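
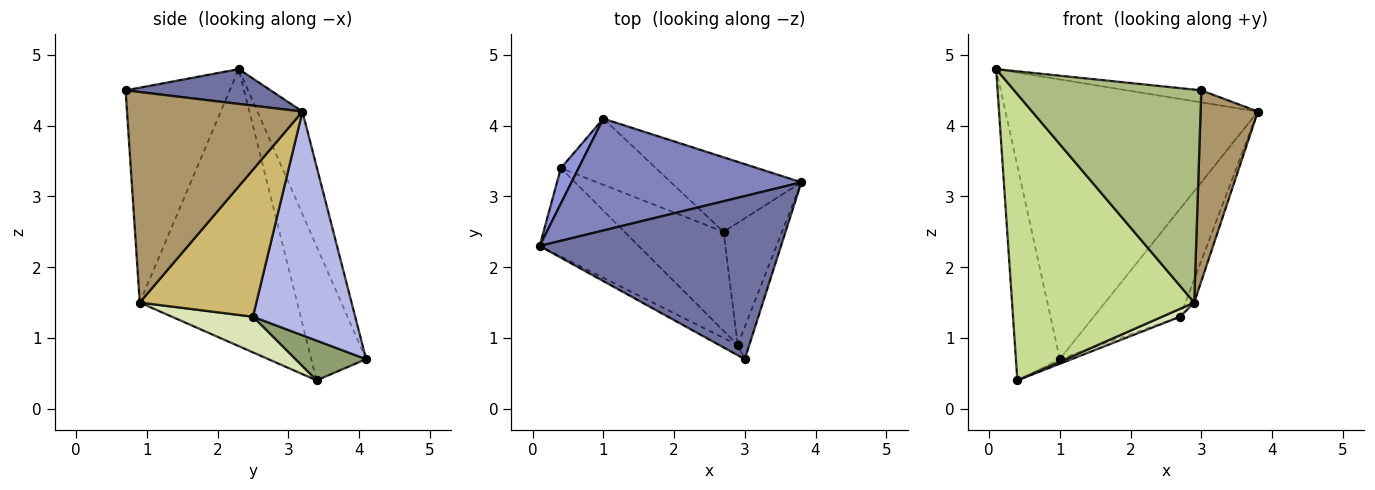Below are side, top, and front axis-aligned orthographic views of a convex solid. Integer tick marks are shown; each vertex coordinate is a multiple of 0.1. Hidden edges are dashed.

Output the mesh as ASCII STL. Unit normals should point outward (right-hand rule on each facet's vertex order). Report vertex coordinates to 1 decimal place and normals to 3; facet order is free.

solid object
 facet normal 0.142 0.073 0.987
  outer loop
   vertex 3.0 0.7 4.5
   vertex 3.8 3.2 4.2
   vertex 0.1 2.3 4.8
  endloop
 endfacet
 facet normal -0.163 0.916 0.366
  outer loop
   vertex 1.0 4.1 0.7
   vertex 0.1 2.3 4.8
   vertex 3.8 3.2 4.2
  endloop
 endfacet
 facet normal -0.777 0.622 0.102
  outer loop
   vertex 1.0 4.1 0.7
   vertex 0.4 3.4 0.4
   vertex 0.1 2.3 4.8
  endloop
 endfacet
 facet normal 0.698 0.589 -0.407
  outer loop
   vertex 1.0 4.1 0.7
   vertex 3.8 3.2 4.2
   vertex 2.7 2.5 1.3
  endloop
 endfacet
 facet normal 0.385 0.064 -0.921
  outer loop
   vertex 1.0 4.1 0.7
   vertex 2.7 2.5 1.3
   vertex 0.4 3.4 0.4
  endloop
 endfacet
 facet normal -0.486 -0.873 -0.042
  outer loop
   vertex 2.9 0.9 1.5
   vertex 3.0 0.7 4.5
   vertex 0.1 2.3 4.8
  endloop
 endfacet
 facet normal -0.637 -0.737 -0.228
  outer loop
   vertex 2.9 0.9 1.5
   vertex 0.1 2.3 4.8
   vertex 0.4 3.4 0.4
  endloop
 endfacet
 facet normal 0.338 -0.075 -0.938
  outer loop
   vertex 2.9 0.9 1.5
   vertex 0.4 3.4 0.4
   vertex 2.7 2.5 1.3
  endloop
 endfacet
 facet normal 0.949 -0.310 -0.052
  outer loop
   vertex 2.9 0.9 1.5
   vertex 3.8 3.2 4.2
   vertex 3.0 0.7 4.5
  endloop
 endfacet
 facet normal 0.927 0.070 -0.368
  outer loop
   vertex 2.9 0.9 1.5
   vertex 2.7 2.5 1.3
   vertex 3.8 3.2 4.2
  endloop
 endfacet
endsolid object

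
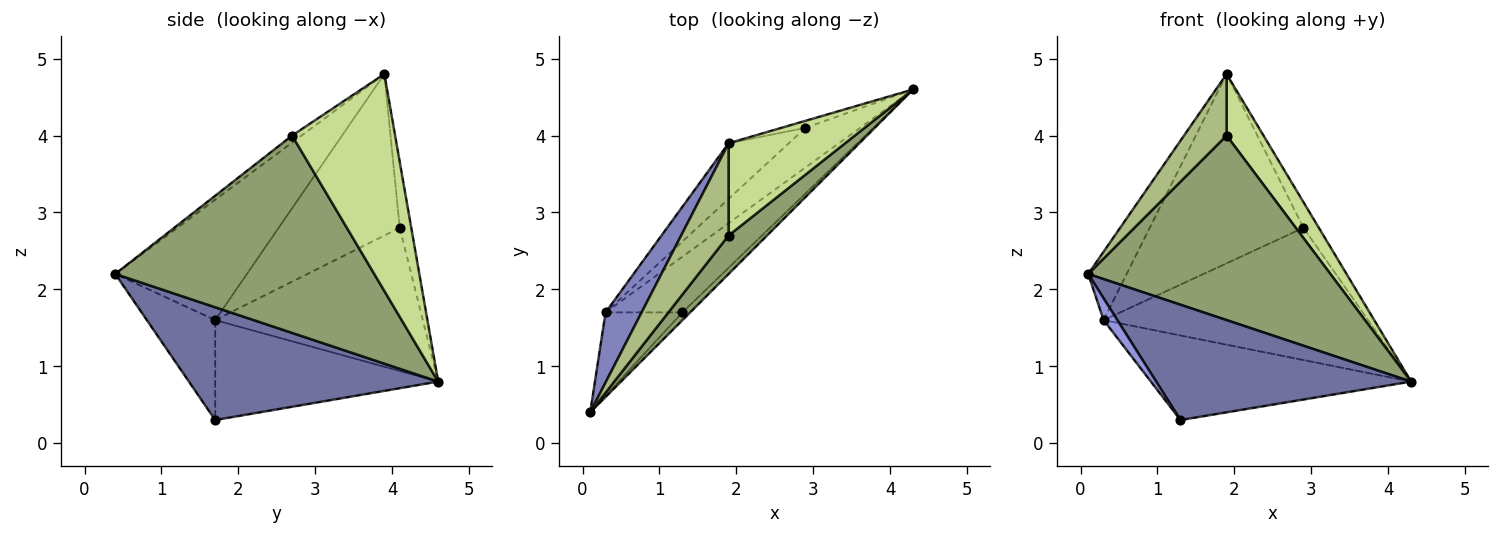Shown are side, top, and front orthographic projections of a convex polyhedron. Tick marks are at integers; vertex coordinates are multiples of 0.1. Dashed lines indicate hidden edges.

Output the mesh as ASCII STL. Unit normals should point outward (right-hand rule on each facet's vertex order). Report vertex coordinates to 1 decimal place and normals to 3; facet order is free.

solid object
 facet normal 0.698 -0.714 -0.048
  outer loop
   vertex 1.3 1.7 0.3
   vertex 4.3 4.6 0.8
   vertex 0.1 0.4 2.2
  endloop
 endfacet
 facet normal -0.923 0.269 0.276
  outer loop
   vertex 0.3 1.7 1.6
   vertex 0.1 0.4 2.2
   vertex 1.9 3.9 4.8
  endloop
 endfacet
 facet normal -0.783 -0.157 -0.602
  outer loop
   vertex 0.3 1.7 1.6
   vertex 1.3 1.7 0.3
   vertex 0.1 0.4 2.2
  endloop
 endfacet
 facet normal -0.582 0.679 -0.448
  outer loop
   vertex 0.3 1.7 1.6
   vertex 4.3 4.6 0.8
   vertex 1.3 1.7 0.3
  endloop
 endfacet
 facet normal 0.723 -0.676 0.141
  outer loop
   vertex 1.9 2.7 4.0
   vertex 0.1 0.4 2.2
   vertex 4.3 4.6 0.8
  endloop
 endfacet
 facet normal -0.122 -0.551 0.826
  outer loop
   vertex 1.9 2.7 4.0
   vertex 1.9 3.9 4.8
   vertex 0.1 0.4 2.2
  endloop
 endfacet
 facet normal 0.840 -0.301 0.451
  outer loop
   vertex 1.9 2.7 4.0
   vertex 4.3 4.6 0.8
   vertex 1.9 3.9 4.8
  endloop
 endfacet
 facet normal -0.586 0.781 -0.215
  outer loop
   vertex 2.9 4.1 2.8
   vertex 1.9 3.9 4.8
   vertex 4.3 4.6 0.8
  endloop
 endfacet
 facet normal -0.601 0.766 -0.229
  outer loop
   vertex 2.9 4.1 2.8
   vertex 4.3 4.6 0.8
   vertex 0.3 1.7 1.6
  endloop
 endfacet
 facet normal -0.603 0.766 -0.225
  outer loop
   vertex 2.9 4.1 2.8
   vertex 0.3 1.7 1.6
   vertex 1.9 3.9 4.8
  endloop
 endfacet
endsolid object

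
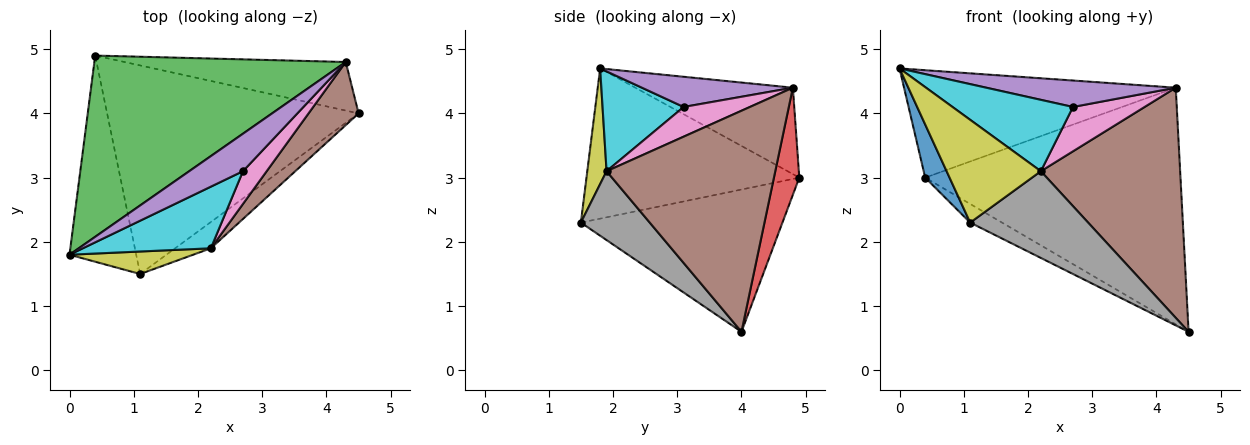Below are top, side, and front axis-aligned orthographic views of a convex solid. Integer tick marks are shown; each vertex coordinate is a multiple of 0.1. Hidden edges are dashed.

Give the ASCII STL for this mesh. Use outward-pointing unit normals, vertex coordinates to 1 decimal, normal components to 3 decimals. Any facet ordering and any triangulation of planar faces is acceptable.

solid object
 facet normal -0.909 -0.104 -0.404
  outer loop
   vertex 1.1 1.5 2.3
   vertex 0.0 1.8 4.7
   vertex 0.4 4.9 3.0
  endloop
 endfacet
 facet normal -0.491 0.078 -0.868
  outer loop
   vertex 1.1 1.5 2.3
   vertex 0.4 4.9 3.0
   vertex 4.5 4.0 0.6
  endloop
 endfacet
 facet normal -0.284 0.489 0.825
  outer loop
   vertex 4.3 4.8 4.4
   vertex 0.4 4.9 3.0
   vertex 0.0 1.8 4.7
  endloop
 endfacet
 facet normal 0.097 0.975 -0.200
  outer loop
   vertex 4.3 4.8 4.4
   vertex 4.5 4.0 0.6
   vertex 0.4 4.9 3.0
  endloop
 endfacet
 facet normal 0.417 -0.524 0.743
  outer loop
   vertex 2.7 3.1 4.1
   vertex 4.3 4.8 4.4
   vertex 0.0 1.8 4.7
  endloop
 endfacet
 facet normal 0.760 -0.627 0.172
  outer loop
   vertex 2.2 1.9 3.1
   vertex 4.5 4.0 0.6
   vertex 4.3 4.8 4.4
  endloop
 endfacet
 facet normal 0.597 -0.646 0.476
  outer loop
   vertex 2.2 1.9 3.1
   vertex 4.3 4.8 4.4
   vertex 2.7 3.1 4.1
  endloop
 endfacet
 facet normal 0.488 -0.835 -0.253
  outer loop
   vertex 2.2 1.9 3.1
   vertex 1.1 1.5 2.3
   vertex 4.5 4.0 0.6
  endloop
 endfacet
 facet normal 0.196 -0.958 0.210
  outer loop
   vertex 2.2 1.9 3.1
   vertex 0.0 1.8 4.7
   vertex 1.1 1.5 2.3
  endloop
 endfacet
 facet normal 0.454 -0.674 0.582
  outer loop
   vertex 2.2 1.9 3.1
   vertex 2.7 3.1 4.1
   vertex 0.0 1.8 4.7
  endloop
 endfacet
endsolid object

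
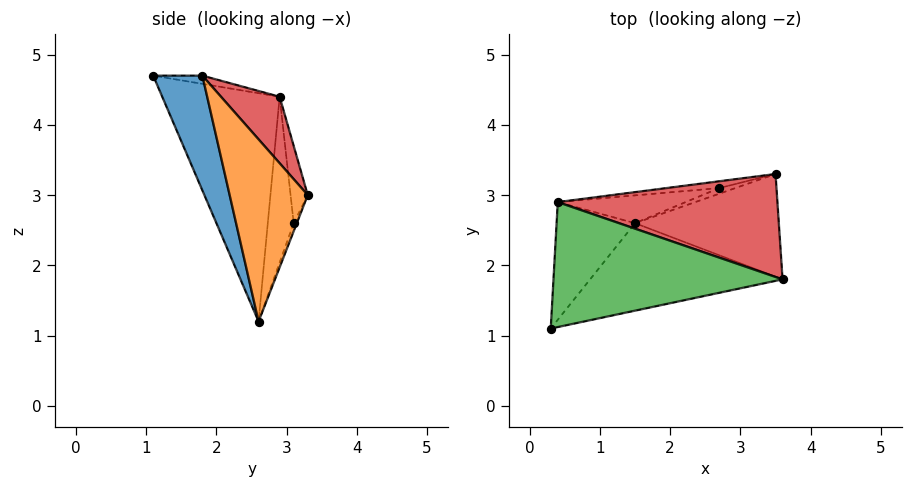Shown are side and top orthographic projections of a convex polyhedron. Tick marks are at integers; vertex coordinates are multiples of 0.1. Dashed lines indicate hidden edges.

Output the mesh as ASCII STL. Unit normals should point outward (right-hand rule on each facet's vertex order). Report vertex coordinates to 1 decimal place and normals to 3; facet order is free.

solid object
 facet normal 0.196 -0.924 -0.329
  outer loop
   vertex 1.5 2.6 1.2
   vertex 3.6 1.8 4.7
   vertex 0.3 1.1 4.7
  endloop
 endfacet
 facet normal 0.658 -0.545 -0.519
  outer loop
   vertex 1.5 2.6 1.2
   vertex 3.5 3.3 3.0
   vertex 3.6 1.8 4.7
  endloop
 endfacet
 facet normal -0.035 0.166 0.985
  outer loop
   vertex 0.4 2.9 4.4
   vertex 0.3 1.1 4.7
   vertex 3.6 1.8 4.7
  endloop
 endfacet
 facet normal 0.195 0.741 0.643
  outer loop
   vertex 0.4 2.9 4.4
   vertex 3.6 1.8 4.7
   vertex 3.5 3.3 3.0
  endloop
 endfacet
 facet normal -0.946 -0.002 -0.325
  outer loop
   vertex 0.4 2.9 4.4
   vertex 1.5 2.6 1.2
   vertex 0.3 1.1 4.7
  endloop
 endfacet
 facet normal -0.120 0.963 -0.241
  outer loop
   vertex 2.7 3.1 2.6
   vertex 3.5 3.3 3.0
   vertex 1.5 2.6 1.2
  endloop
 endfacet
 facet normal -0.182 0.975 -0.124
  outer loop
   vertex 2.7 3.1 2.6
   vertex 0.4 2.9 4.4
   vertex 3.5 3.3 3.0
  endloop
 endfacet
 facet normal -0.211 0.964 -0.163
  outer loop
   vertex 2.7 3.1 2.6
   vertex 1.5 2.6 1.2
   vertex 0.4 2.9 4.4
  endloop
 endfacet
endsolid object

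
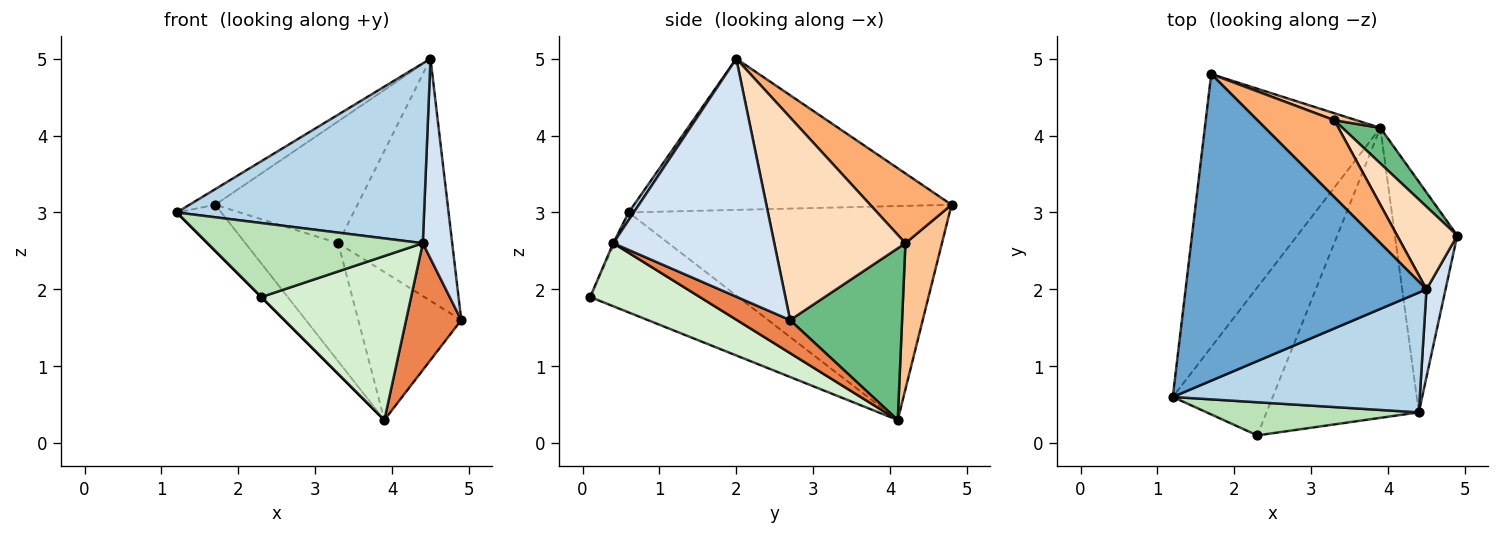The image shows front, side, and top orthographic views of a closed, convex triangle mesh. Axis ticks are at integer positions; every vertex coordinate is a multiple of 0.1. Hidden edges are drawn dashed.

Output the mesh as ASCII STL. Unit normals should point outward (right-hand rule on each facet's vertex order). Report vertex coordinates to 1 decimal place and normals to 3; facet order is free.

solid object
 facet normal -0.531 0.043 0.846
  outer loop
   vertex 4.5 2.0 5.0
   vertex 1.7 4.8 3.1
   vertex 1.2 0.6 3.0
  endloop
 endfacet
 facet normal -0.769 0.107 -0.631
  outer loop
   vertex 3.9 4.1 0.3
   vertex 1.2 0.6 3.0
   vertex 1.7 4.8 3.1
  endloop
 endfacet
 facet normal 0.017 -0.832 0.554
  outer loop
   vertex 4.4 0.4 2.6
   vertex 4.5 2.0 5.0
   vertex 1.2 0.6 3.0
  endloop
 endfacet
 facet normal 0.981 -0.179 0.079
  outer loop
   vertex 4.4 0.4 2.6
   vertex 4.9 2.7 1.6
   vertex 4.5 2.0 5.0
  endloop
 endfacet
 facet normal 0.421 -0.437 -0.795
  outer loop
   vertex 4.4 0.4 2.6
   vertex 3.9 4.1 0.3
   vertex 4.9 2.7 1.6
  endloop
 endfacet
 facet normal 0.436 0.761 0.480
  outer loop
   vertex 3.3 4.2 2.6
   vertex 1.7 4.8 3.1
   vertex 4.5 2.0 5.0
  endloop
 endfacet
 facet normal 0.366 0.929 0.055
  outer loop
   vertex 3.3 4.2 2.6
   vertex 3.9 4.1 0.3
   vertex 1.7 4.8 3.1
  endloop
 endfacet
 facet normal 0.737 0.640 0.218
  outer loop
   vertex 3.3 4.2 2.6
   vertex 4.5 2.0 5.0
   vertex 4.9 2.7 1.6
  endloop
 endfacet
 facet normal 0.727 0.668 0.161
  outer loop
   vertex 3.3 4.2 2.6
   vertex 4.9 2.7 1.6
   vertex 3.9 4.1 0.3
  endloop
 endfacet
 facet normal -0.707 0.000 -0.707
  outer loop
   vertex 2.3 0.1 1.9
   vertex 1.2 0.6 3.0
   vertex 3.9 4.1 0.3
  endloop
 endfacet
 facet normal -0.006 -0.913 0.409
  outer loop
   vertex 2.3 0.1 1.9
   vertex 4.4 0.4 2.6
   vertex 1.2 0.6 3.0
  endloop
 endfacet
 facet normal 0.339 -0.463 -0.819
  outer loop
   vertex 2.3 0.1 1.9
   vertex 3.9 4.1 0.3
   vertex 4.4 0.4 2.6
  endloop
 endfacet
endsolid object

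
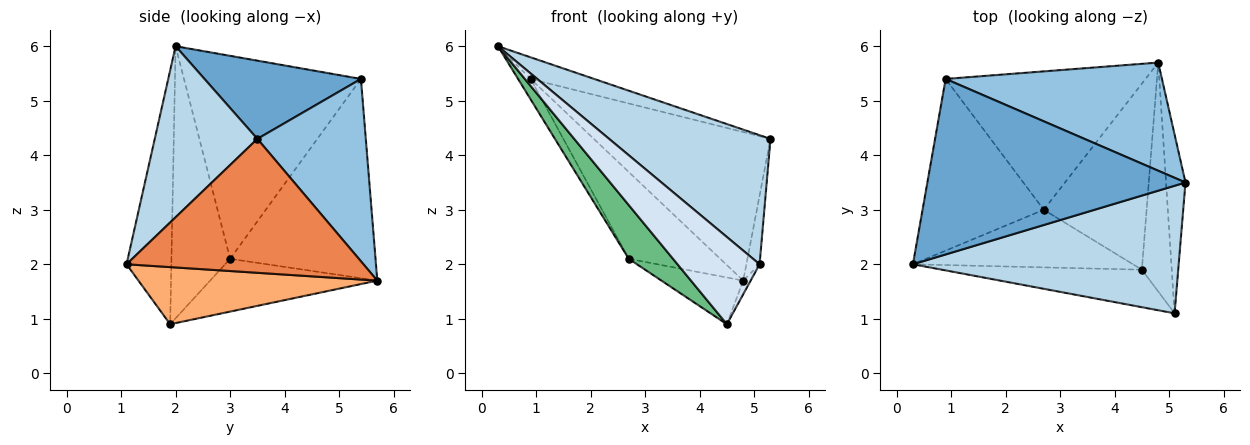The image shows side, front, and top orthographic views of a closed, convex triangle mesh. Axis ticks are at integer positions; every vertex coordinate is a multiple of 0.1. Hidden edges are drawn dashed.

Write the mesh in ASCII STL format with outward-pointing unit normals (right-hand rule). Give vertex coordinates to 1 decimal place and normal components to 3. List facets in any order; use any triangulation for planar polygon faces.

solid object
 facet normal 0.288 0.117 0.950
  outer loop
   vertex 0.9 5.4 5.4
   vertex 0.3 2.0 6.0
   vertex 5.3 3.5 4.3
  endloop
 endfacet
 facet normal 0.445 0.724 0.527
  outer loop
   vertex 0.9 5.4 5.4
   vertex 5.3 3.5 4.3
   vertex 4.8 5.7 1.7
  endloop
 endfacet
 facet normal 0.412 -0.648 0.640
  outer loop
   vertex 5.1 1.1 2.0
   vertex 5.3 3.5 4.3
   vertex 0.3 2.0 6.0
  endloop
 endfacet
 facet normal -0.448 -0.821 -0.353
  outer loop
   vertex 5.1 1.1 2.0
   vertex 0.3 2.0 6.0
   vertex 4.5 1.9 0.9
  endloop
 endfacet
 facet normal 0.988 0.055 -0.143
  outer loop
   vertex 5.1 1.1 2.0
   vertex 4.8 5.7 1.7
   vertex 5.3 3.5 4.3
  endloop
 endfacet
 facet normal 0.886 0.028 -0.463
  outer loop
   vertex 5.1 1.1 2.0
   vertex 4.5 1.9 0.9
   vertex 4.8 5.7 1.7
  endloop
 endfacet
 facet normal -0.446 0.218 -0.868
  outer loop
   vertex 2.7 3.0 2.1
   vertex 4.8 5.7 1.7
   vertex 4.5 1.9 0.9
  endloop
 endfacet
 facet normal -0.645 0.406 -0.647
  outer loop
   vertex 2.7 3.0 2.1
   vertex 0.9 5.4 5.4
   vertex 4.8 5.7 1.7
  endloop
 endfacet
 facet normal -0.671 -0.506 -0.542
  outer loop
   vertex 2.7 3.0 2.1
   vertex 4.5 1.9 0.9
   vertex 0.3 2.0 6.0
  endloop
 endfacet
 facet normal -0.857 0.061 -0.512
  outer loop
   vertex 2.7 3.0 2.1
   vertex 0.3 2.0 6.0
   vertex 0.9 5.4 5.4
  endloop
 endfacet
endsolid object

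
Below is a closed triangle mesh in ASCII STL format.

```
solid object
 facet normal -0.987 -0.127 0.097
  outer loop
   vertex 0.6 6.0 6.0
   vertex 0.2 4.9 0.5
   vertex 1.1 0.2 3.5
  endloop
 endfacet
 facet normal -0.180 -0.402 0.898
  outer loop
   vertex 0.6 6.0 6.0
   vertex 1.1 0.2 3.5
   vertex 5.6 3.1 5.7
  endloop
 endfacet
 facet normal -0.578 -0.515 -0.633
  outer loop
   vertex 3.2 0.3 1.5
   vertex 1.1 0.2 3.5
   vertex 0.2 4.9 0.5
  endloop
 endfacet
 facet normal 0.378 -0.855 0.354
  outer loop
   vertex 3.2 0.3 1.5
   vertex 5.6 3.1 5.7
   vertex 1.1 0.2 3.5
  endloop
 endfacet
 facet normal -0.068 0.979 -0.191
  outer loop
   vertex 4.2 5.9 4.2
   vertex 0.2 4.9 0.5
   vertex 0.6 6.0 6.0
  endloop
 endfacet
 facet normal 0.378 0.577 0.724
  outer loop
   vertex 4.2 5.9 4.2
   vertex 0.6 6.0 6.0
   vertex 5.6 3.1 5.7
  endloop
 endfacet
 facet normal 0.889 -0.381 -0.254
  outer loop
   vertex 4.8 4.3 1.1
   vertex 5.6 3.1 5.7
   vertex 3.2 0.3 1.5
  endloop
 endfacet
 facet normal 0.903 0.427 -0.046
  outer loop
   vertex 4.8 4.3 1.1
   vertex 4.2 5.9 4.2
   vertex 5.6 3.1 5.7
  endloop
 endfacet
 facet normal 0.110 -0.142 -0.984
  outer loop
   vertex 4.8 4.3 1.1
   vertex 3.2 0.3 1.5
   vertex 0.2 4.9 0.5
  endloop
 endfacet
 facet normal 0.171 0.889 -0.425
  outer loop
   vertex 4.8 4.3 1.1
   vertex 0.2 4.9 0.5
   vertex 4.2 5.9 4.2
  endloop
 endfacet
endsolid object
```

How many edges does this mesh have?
15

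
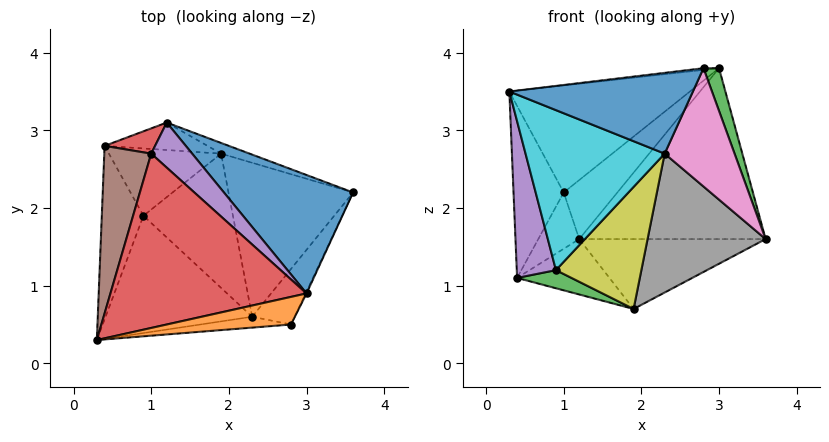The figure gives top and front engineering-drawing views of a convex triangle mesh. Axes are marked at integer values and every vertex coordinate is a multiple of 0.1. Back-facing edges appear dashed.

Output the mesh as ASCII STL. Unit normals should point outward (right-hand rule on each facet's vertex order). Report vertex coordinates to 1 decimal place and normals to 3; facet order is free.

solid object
 facet normal 0.295 0.785 0.544
  outer loop
   vertex 3.0 0.9 3.8
   vertex 3.6 2.2 1.6
   vertex 1.2 3.1 1.6
  endloop
 endfacet
 facet normal -0.124 0.062 0.990
  outer loop
   vertex 2.8 0.5 3.8
   vertex 3.0 0.9 3.8
   vertex 0.3 0.3 3.5
  endloop
 endfacet
 facet normal 0.894 -0.447 -0.020
  outer loop
   vertex 2.8 0.5 3.8
   vertex 3.6 2.2 1.6
   vertex 3.0 0.9 3.8
  endloop
 endfacet
 facet normal -0.206 0.512 0.834
  outer loop
   vertex 1.0 2.7 2.2
   vertex 0.3 0.3 3.5
   vertex 3.0 0.9 3.8
  endloop
 endfacet
 facet normal 0.224 0.775 0.591
  outer loop
   vertex 1.0 2.7 2.2
   vertex 3.0 0.9 3.8
   vertex 1.2 3.1 1.6
  endloop
 endfacet
 facet normal 0.348 0.927 -0.142
  outer loop
   vertex 1.9 2.7 0.7
   vertex 1.2 3.1 1.6
   vertex 3.6 2.2 1.6
  endloop
 endfacet
 facet normal 0.602 -0.723 -0.339
  outer loop
   vertex 2.3 0.6 2.7
   vertex 3.6 2.2 1.6
   vertex 2.8 0.5 3.8
  endloop
 endfacet
 facet normal 0.192 -0.657 -0.729
  outer loop
   vertex 2.3 0.6 2.7
   vertex 1.9 2.7 0.7
   vertex 3.6 2.2 1.6
  endloop
 endfacet
 facet normal 0.166 -0.663 -0.730
  outer loop
   vertex 2.3 0.6 2.7
   vertex 0.9 1.9 1.2
   vertex 1.9 2.7 0.7
  endloop
 endfacet
 facet normal -0.115 -0.801 -0.587
  outer loop
   vertex 2.3 0.6 2.7
   vertex 0.3 0.3 3.5
   vertex 0.9 1.9 1.2
  endloop
 endfacet
 facet normal 0.095 -0.987 -0.133
  outer loop
   vertex 2.3 0.6 2.7
   vertex 2.8 0.5 3.8
   vertex 0.3 0.3 3.5
  endloop
 endfacet
 facet normal -0.059 0.895 -0.443
  outer loop
   vertex 0.4 2.8 1.1
   vertex 1.2 3.1 1.6
   vertex 1.9 2.7 0.7
  endloop
 endfacet
 facet normal -0.265 -0.251 -0.931
  outer loop
   vertex 0.4 2.8 1.1
   vertex 1.9 2.7 0.7
   vertex 0.9 1.9 1.2
  endloop
 endfacet
 facet normal -0.513 0.783 0.351
  outer loop
   vertex 0.4 2.8 1.1
   vertex 1.0 2.7 2.2
   vertex 1.2 3.1 1.6
  endloop
 endfacet
 facet normal -0.727 -0.460 -0.510
  outer loop
   vertex 0.4 2.8 1.1
   vertex 0.9 1.9 1.2
   vertex 0.3 0.3 3.5
  endloop
 endfacet
 facet normal -0.757 0.468 0.456
  outer loop
   vertex 0.4 2.8 1.1
   vertex 0.3 0.3 3.5
   vertex 1.0 2.7 2.2
  endloop
 endfacet
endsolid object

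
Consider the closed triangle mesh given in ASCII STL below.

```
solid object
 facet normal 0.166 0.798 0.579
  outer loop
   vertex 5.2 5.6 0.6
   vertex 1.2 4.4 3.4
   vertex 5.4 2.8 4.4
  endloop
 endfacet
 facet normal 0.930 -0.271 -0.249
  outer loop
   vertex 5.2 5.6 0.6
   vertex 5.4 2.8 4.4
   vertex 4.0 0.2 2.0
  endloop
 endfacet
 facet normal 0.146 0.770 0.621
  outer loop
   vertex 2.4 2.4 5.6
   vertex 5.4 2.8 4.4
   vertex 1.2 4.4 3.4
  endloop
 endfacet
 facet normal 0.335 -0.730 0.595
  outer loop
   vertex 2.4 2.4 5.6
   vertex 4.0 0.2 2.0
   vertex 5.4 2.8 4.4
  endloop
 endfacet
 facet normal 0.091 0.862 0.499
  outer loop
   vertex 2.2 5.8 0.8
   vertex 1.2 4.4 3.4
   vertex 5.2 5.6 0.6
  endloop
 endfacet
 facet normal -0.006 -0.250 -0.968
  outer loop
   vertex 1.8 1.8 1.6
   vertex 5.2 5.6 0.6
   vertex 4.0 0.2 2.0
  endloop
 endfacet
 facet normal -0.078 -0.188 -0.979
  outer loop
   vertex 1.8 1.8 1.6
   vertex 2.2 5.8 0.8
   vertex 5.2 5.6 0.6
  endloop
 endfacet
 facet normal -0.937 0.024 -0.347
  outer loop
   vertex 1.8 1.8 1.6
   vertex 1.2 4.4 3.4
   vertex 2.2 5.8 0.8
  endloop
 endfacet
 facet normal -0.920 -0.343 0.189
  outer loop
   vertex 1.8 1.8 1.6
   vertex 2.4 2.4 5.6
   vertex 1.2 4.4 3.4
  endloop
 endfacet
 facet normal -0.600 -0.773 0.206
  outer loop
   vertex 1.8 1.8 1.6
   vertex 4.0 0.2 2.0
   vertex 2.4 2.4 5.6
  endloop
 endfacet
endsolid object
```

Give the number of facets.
10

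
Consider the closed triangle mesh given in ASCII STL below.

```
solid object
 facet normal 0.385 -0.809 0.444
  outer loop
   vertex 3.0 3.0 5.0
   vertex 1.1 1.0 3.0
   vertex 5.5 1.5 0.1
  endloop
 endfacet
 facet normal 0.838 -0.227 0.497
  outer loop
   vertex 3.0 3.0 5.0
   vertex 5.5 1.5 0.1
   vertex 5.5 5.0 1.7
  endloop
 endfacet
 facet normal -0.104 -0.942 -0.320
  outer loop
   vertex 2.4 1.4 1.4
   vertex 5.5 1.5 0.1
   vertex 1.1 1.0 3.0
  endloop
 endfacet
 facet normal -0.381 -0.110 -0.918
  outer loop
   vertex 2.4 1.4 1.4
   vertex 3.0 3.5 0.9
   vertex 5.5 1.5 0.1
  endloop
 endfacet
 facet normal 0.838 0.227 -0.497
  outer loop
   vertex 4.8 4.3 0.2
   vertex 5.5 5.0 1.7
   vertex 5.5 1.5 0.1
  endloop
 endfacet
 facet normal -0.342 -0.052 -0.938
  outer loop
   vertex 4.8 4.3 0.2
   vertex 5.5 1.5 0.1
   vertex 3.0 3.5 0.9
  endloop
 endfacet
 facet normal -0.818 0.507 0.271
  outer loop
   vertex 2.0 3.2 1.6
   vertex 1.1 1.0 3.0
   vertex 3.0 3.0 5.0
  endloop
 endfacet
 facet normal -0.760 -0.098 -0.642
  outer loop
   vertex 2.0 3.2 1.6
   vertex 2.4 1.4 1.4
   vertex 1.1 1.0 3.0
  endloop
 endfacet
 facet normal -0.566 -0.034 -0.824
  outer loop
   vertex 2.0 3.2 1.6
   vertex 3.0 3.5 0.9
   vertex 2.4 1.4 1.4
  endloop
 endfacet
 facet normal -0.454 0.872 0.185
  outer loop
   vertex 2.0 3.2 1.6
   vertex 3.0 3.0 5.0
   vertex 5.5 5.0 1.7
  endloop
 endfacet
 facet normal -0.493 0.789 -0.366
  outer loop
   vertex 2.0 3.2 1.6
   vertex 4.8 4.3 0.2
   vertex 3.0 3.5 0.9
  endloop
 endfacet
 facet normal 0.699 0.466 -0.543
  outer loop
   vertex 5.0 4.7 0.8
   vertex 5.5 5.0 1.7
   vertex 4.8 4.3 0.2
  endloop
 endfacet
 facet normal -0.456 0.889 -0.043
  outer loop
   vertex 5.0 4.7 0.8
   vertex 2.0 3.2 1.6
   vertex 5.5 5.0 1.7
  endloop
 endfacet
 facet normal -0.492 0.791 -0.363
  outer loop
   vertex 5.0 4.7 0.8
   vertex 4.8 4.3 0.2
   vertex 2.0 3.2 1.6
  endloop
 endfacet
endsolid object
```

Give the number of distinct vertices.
9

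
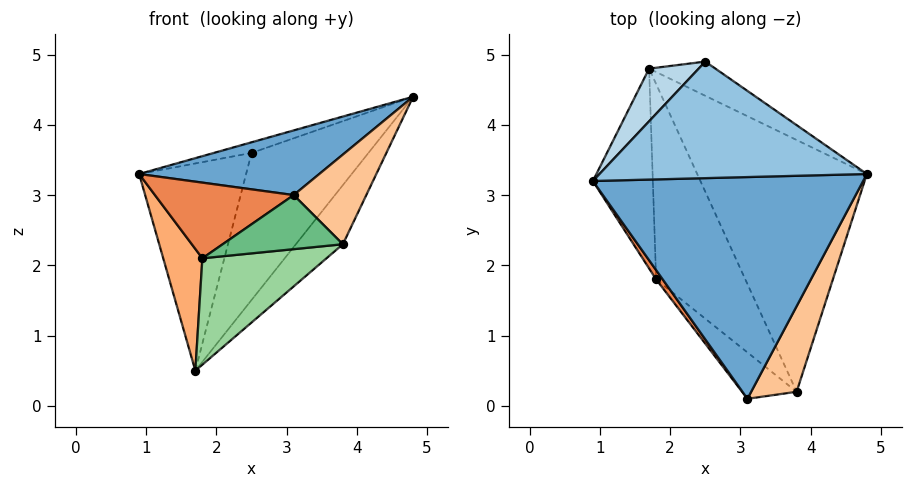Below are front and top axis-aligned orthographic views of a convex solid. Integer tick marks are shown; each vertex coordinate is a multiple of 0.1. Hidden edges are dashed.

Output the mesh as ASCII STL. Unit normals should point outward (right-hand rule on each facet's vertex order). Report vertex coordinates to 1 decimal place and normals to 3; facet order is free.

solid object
 facet normal -0.255 -0.271 0.928
  outer loop
   vertex 3.1 0.1 3.0
   vertex 4.8 3.3 4.4
   vertex 0.9 3.2 3.3
  endloop
 endfacet
 facet normal -0.272 0.087 0.958
  outer loop
   vertex 2.5 4.9 3.6
   vertex 0.9 3.2 3.3
   vertex 4.8 3.3 4.4
  endloop
 endfacet
 facet normal -0.732 0.660 0.168
  outer loop
   vertex 2.5 4.9 3.6
   vertex 1.7 4.8 0.5
   vertex 0.9 3.2 3.3
  endloop
 endfacet
 facet normal 0.603 0.777 -0.181
  outer loop
   vertex 2.5 4.9 3.6
   vertex 4.8 3.3 4.4
   vertex 1.7 4.8 0.5
  endloop
 endfacet
 facet normal -0.810 -0.582 0.071
  outer loop
   vertex 1.8 1.8 2.1
   vertex 3.1 0.1 3.0
   vertex 0.9 3.2 3.3
  endloop
 endfacet
 facet normal -0.890 -0.238 -0.390
  outer loop
   vertex 1.8 1.8 2.1
   vertex 0.9 3.2 3.3
   vertex 1.7 4.8 0.5
  endloop
 endfacet
 facet normal 0.622 -0.567 0.541
  outer loop
   vertex 3.8 0.2 2.3
   vertex 4.8 3.3 4.4
   vertex 3.1 0.1 3.0
  endloop
 endfacet
 facet normal 0.800 0.137 -0.584
  outer loop
   vertex 3.8 0.2 2.3
   vertex 1.7 4.8 0.5
   vertex 4.8 3.3 4.4
  endloop
 endfacet
 facet normal -0.477 -0.667 -0.572
  outer loop
   vertex 3.8 0.2 2.3
   vertex 3.1 0.1 3.0
   vertex 1.8 1.8 2.1
  endloop
 endfacet
 facet normal -0.283 -0.459 -0.842
  outer loop
   vertex 3.8 0.2 2.3
   vertex 1.8 1.8 2.1
   vertex 1.7 4.8 0.5
  endloop
 endfacet
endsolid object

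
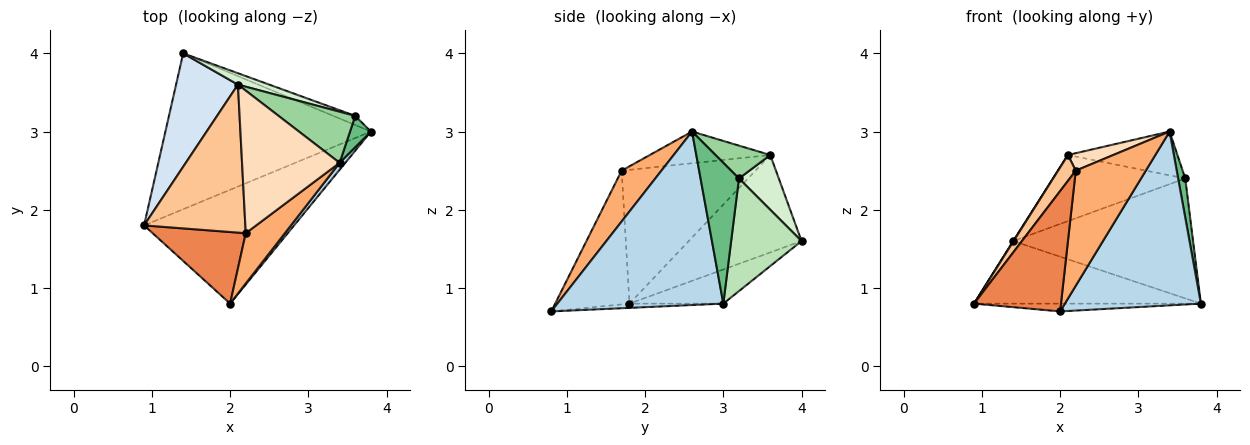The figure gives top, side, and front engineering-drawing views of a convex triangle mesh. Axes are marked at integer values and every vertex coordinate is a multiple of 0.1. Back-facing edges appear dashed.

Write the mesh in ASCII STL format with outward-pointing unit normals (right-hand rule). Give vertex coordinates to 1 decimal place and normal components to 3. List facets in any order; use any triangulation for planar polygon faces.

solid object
 facet normal -0.152 0.368 -0.917
  outer loop
   vertex 1.4 4.0 1.6
   vertex 3.8 3.0 0.8
   vertex 0.9 1.8 0.8
  endloop
 endfacet
 facet normal -0.028 0.069 -0.997
  outer loop
   vertex 2.0 0.8 0.7
   vertex 0.9 1.8 0.8
   vertex 3.8 3.0 0.8
  endloop
 endfacet
 facet normal 0.773 -0.634 0.025
  outer loop
   vertex 2.0 0.8 0.7
   vertex 3.8 3.0 0.8
   vertex 3.4 2.6 3.0
  endloop
 endfacet
 facet normal -0.844 -0.003 0.536
  outer loop
   vertex 2.1 3.6 2.7
   vertex 1.4 4.0 1.6
   vertex 0.9 1.8 0.8
  endloop
 endfacet
 facet normal -0.592 -0.693 0.412
  outer loop
   vertex 2.2 1.7 2.5
   vertex 0.9 1.8 0.8
   vertex 2.0 0.8 0.7
  endloop
 endfacet
 facet normal 0.462 -0.813 0.355
  outer loop
   vertex 2.2 1.7 2.5
   vertex 2.0 0.8 0.7
   vertex 3.4 2.6 3.0
  endloop
 endfacet
 facet normal -0.793 -0.105 0.600
  outer loop
   vertex 2.2 1.7 2.5
   vertex 2.1 3.6 2.7
   vertex 0.9 1.8 0.8
  endloop
 endfacet
 facet normal -0.307 -0.116 0.945
  outer loop
   vertex 2.2 1.7 2.5
   vertex 3.4 2.6 3.0
   vertex 2.1 3.6 2.7
  endloop
 endfacet
 facet normal 0.973 -0.180 0.144
  outer loop
   vertex 3.6 3.2 2.4
   vertex 3.4 2.6 3.0
   vertex 3.8 3.0 0.8
  endloop
 endfacet
 facet normal 0.309 0.619 0.722
  outer loop
   vertex 3.6 3.2 2.4
   vertex 2.1 3.6 2.7
   vertex 3.4 2.6 3.0
  endloop
 endfacet
 facet normal 0.363 0.929 -0.071
  outer loop
   vertex 3.6 3.2 2.4
   vertex 3.8 3.0 0.8
   vertex 1.4 4.0 1.6
  endloop
 endfacet
 facet normal 0.284 0.945 0.163
  outer loop
   vertex 3.6 3.2 2.4
   vertex 1.4 4.0 1.6
   vertex 2.1 3.6 2.7
  endloop
 endfacet
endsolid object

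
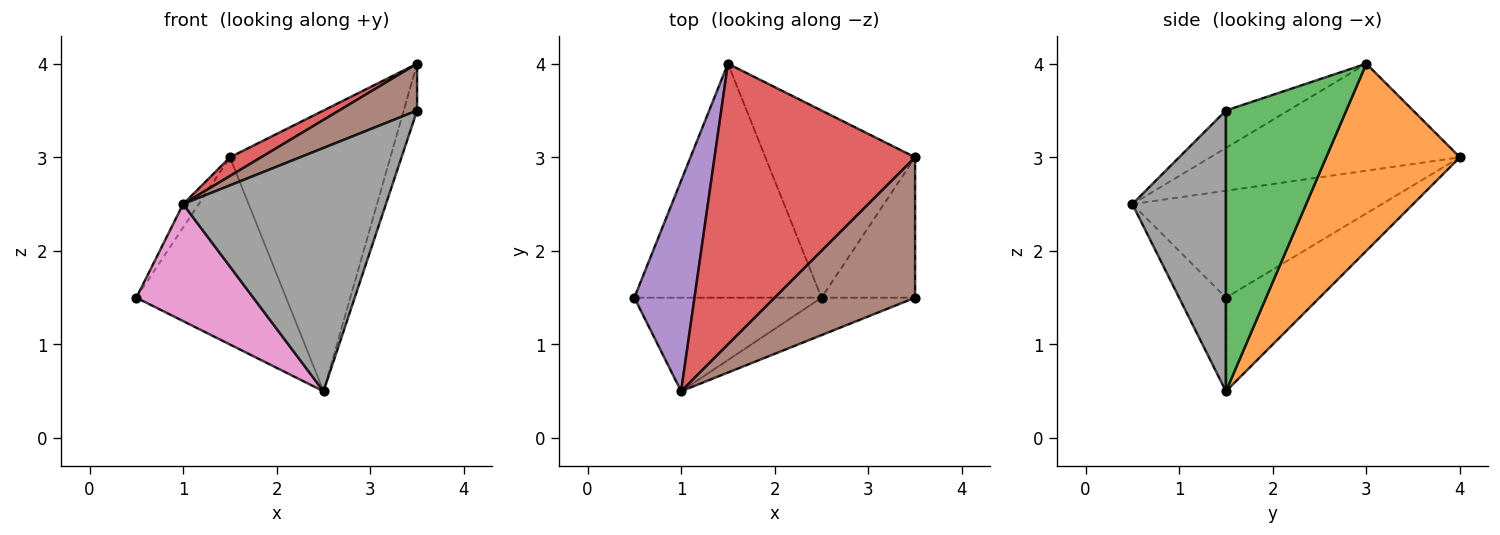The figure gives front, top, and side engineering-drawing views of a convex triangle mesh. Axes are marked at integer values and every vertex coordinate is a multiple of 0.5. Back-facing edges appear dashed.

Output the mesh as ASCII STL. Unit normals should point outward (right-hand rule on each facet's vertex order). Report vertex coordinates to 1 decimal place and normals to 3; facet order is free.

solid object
 facet normal -0.364 0.582 -0.727
  outer loop
   vertex 2.5 1.5 0.5
   vertex 0.5 1.5 1.5
   vertex 1.5 4.0 3.0
  endloop
 endfacet
 facet normal 0.570 0.684 -0.456
  outer loop
   vertex 2.5 1.5 0.5
   vertex 1.5 4.0 3.0
   vertex 3.5 3.0 4.0
  endloop
 endfacet
 facet normal 0.943 0.105 -0.314
  outer loop
   vertex 3.5 1.5 3.5
   vertex 2.5 1.5 0.5
   vertex 3.5 3.0 4.0
  endloop
 endfacet
 facet normal -0.470 -0.059 0.881
  outer loop
   vertex 1.0 0.5 2.5
   vertex 3.5 3.0 4.0
   vertex 1.5 4.0 3.0
  endloop
 endfacet
 facet normal -0.870 0.054 0.490
  outer loop
   vertex 1.0 0.5 2.5
   vertex 1.5 4.0 3.0
   vertex 0.5 1.5 1.5
  endloop
 endfacet
 facet normal -0.245 -0.307 0.920
  outer loop
   vertex 1.0 0.5 2.5
   vertex 3.5 1.5 3.5
   vertex 3.5 3.0 4.0
  endloop
 endfacet
 facet normal -0.298 -0.745 -0.596
  outer loop
   vertex 1.0 0.5 2.5
   vertex 0.5 1.5 1.5
   vertex 2.5 1.5 0.5
  endloop
 endfacet
 facet normal 0.415 -0.899 -0.138
  outer loop
   vertex 1.0 0.5 2.5
   vertex 2.5 1.5 0.5
   vertex 3.5 1.5 3.5
  endloop
 endfacet
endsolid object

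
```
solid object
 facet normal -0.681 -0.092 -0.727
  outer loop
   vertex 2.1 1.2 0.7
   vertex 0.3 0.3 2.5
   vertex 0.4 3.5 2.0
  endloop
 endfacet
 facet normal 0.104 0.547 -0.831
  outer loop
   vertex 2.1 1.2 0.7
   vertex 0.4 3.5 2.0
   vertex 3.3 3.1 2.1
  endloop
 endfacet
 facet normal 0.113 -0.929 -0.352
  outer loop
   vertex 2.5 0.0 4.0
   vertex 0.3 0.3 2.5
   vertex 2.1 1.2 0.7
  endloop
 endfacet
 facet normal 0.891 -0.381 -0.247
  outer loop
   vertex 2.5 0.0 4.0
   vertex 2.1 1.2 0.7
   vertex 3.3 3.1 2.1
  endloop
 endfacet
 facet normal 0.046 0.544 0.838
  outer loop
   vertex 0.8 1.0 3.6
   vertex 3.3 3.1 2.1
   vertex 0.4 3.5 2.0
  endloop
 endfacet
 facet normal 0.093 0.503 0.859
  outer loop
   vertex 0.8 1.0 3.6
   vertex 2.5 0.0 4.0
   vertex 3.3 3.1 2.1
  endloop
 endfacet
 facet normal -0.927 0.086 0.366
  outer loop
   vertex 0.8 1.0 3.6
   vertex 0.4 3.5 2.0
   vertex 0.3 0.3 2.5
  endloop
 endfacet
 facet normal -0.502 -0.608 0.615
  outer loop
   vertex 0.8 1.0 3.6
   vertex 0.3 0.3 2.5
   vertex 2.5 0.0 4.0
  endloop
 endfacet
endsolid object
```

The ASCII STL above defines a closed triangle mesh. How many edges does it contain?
12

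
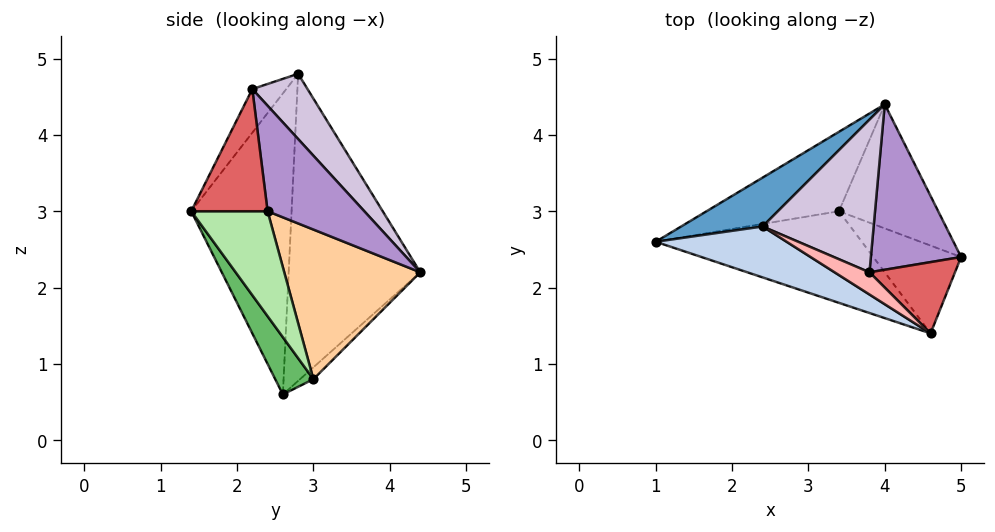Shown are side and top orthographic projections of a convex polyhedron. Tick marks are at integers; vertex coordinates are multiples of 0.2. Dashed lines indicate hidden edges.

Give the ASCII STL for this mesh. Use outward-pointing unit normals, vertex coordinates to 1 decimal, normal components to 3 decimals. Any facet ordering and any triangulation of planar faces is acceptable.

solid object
 facet normal -0.566 0.810 0.150
  outer loop
   vertex 2.4 2.8 4.8
   vertex 4.0 4.4 2.2
   vertex 1.0 2.6 0.6
  endloop
 endfacet
 facet normal -0.418 -0.890 0.182
  outer loop
   vertex 4.6 1.4 3.0
   vertex 2.4 2.8 4.8
   vertex 1.0 2.6 0.6
  endloop
 endfacet
 facet normal -0.062 0.719 -0.692
  outer loop
   vertex 3.4 3.0 0.8
   vertex 1.0 2.6 0.6
   vertex 4.0 4.4 2.2
  endloop
 endfacet
 facet normal 0.818 0.192 -0.542
  outer loop
   vertex 3.4 3.0 0.8
   vertex 4.0 4.4 2.2
   vertex 5.0 2.4 3.0
  endloop
 endfacet
 facet normal 0.178 -0.747 -0.640
  outer loop
   vertex 3.4 3.0 0.8
   vertex 4.6 1.4 3.0
   vertex 1.0 2.6 0.6
  endloop
 endfacet
 facet normal 0.733 -0.293 -0.613
  outer loop
   vertex 3.4 3.0 0.8
   vertex 5.0 2.4 3.0
   vertex 4.6 1.4 3.0
  endloop
 endfacet
 facet normal 0.778 -0.311 0.545
  outer loop
   vertex 3.8 2.2 4.6
   vertex 4.6 1.4 3.0
   vertex 5.0 2.4 3.0
  endloop
 endfacet
 facet normal -0.345 -0.897 0.276
  outer loop
   vertex 3.8 2.2 4.6
   vertex 2.4 2.8 4.8
   vertex 4.6 1.4 3.0
  endloop
 endfacet
 facet normal 0.640 0.539 0.547
  outer loop
   vertex 3.8 2.2 4.6
   vertex 5.0 2.4 3.0
   vertex 4.0 4.4 2.2
  endloop
 endfacet
 facet normal 0.378 0.667 0.643
  outer loop
   vertex 3.8 2.2 4.6
   vertex 4.0 4.4 2.2
   vertex 2.4 2.8 4.8
  endloop
 endfacet
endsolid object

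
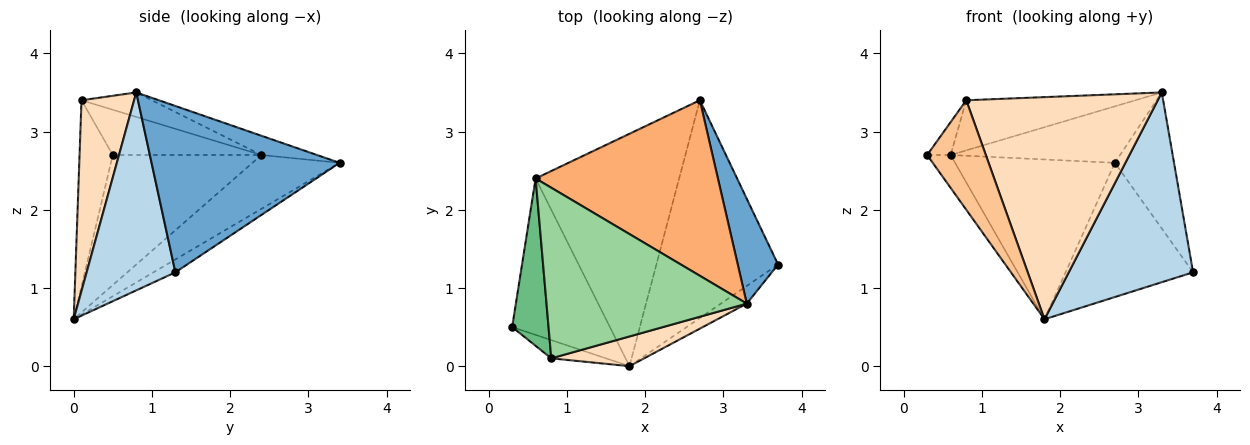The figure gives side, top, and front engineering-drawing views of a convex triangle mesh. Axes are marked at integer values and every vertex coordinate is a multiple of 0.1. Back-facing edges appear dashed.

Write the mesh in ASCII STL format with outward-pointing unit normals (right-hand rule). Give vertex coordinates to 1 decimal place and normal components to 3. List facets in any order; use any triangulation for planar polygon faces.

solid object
 facet normal 0.929 0.292 0.225
  outer loop
   vertex 3.3 0.8 3.5
   vertex 3.7 1.3 1.2
   vertex 2.7 3.4 2.6
  endloop
 endfacet
 facet normal -0.090 0.523 -0.848
  outer loop
   vertex 1.8 0.0 0.6
   vertex 2.7 3.4 2.6
   vertex 3.7 1.3 1.2
  endloop
 endfacet
 facet normal 0.579 -0.812 -0.076
  outer loop
   vertex 1.8 0.0 0.6
   vertex 3.7 1.3 1.2
   vertex 3.3 0.8 3.5
  endloop
 endfacet
 facet normal -0.793 0.125 -0.596
  outer loop
   vertex 0.6 2.4 2.7
   vertex 1.8 0.0 0.6
   vertex 0.3 0.5 2.7
  endloop
 endfacet
 facet normal -0.295 0.541 -0.787
  outer loop
   vertex 0.6 2.4 2.7
   vertex 2.7 3.4 2.6
   vertex 1.8 0.0 0.6
  endloop
 endfacet
 facet normal -0.100 0.305 0.947
  outer loop
   vertex 0.6 2.4 2.7
   vertex 3.3 0.8 3.5
   vertex 2.7 3.4 2.6
  endloop
 endfacet
 facet normal -0.488 -0.861 -0.144
  outer loop
   vertex 0.8 0.1 3.4
   vertex 0.3 0.5 2.7
   vertex 1.8 0.0 0.6
  endloop
 endfacet
 facet normal 0.263 -0.956 0.128
  outer loop
   vertex 0.8 0.1 3.4
   vertex 1.8 0.0 0.6
   vertex 3.3 0.8 3.5
  endloop
 endfacet
 facet normal -0.773 0.122 0.622
  outer loop
   vertex 0.8 0.1 3.4
   vertex 0.6 2.4 2.7
   vertex 0.3 0.5 2.7
  endloop
 endfacet
 facet normal -0.116 0.280 0.953
  outer loop
   vertex 0.8 0.1 3.4
   vertex 3.3 0.8 3.5
   vertex 0.6 2.4 2.7
  endloop
 endfacet
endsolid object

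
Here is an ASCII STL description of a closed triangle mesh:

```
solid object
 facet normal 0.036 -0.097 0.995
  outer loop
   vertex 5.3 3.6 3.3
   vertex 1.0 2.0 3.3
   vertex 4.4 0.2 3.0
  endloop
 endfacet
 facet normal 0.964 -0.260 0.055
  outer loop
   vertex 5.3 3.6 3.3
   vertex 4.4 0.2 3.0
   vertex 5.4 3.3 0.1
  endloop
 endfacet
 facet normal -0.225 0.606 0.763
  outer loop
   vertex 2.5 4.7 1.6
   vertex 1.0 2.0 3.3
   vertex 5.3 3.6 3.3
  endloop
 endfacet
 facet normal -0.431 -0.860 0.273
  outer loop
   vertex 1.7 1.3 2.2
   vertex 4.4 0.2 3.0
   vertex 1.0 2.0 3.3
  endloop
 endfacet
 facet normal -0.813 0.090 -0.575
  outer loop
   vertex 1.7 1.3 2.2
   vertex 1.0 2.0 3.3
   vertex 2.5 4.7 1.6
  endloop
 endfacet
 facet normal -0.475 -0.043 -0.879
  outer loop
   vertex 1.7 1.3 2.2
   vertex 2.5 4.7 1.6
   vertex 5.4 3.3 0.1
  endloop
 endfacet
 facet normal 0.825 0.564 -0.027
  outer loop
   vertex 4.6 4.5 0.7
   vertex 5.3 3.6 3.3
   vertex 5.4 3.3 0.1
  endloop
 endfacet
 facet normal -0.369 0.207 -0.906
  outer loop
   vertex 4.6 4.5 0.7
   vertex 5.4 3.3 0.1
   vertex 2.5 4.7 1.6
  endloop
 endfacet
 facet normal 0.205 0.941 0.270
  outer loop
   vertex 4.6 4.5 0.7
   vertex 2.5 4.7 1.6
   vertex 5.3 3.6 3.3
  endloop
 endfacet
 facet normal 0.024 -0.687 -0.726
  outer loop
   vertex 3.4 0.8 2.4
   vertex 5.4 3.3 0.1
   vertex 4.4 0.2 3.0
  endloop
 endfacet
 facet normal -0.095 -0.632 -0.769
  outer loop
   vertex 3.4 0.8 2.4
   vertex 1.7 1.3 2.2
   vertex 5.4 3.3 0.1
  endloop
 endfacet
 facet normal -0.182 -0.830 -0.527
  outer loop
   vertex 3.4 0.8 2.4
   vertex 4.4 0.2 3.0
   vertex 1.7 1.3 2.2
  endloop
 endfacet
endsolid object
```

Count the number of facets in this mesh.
12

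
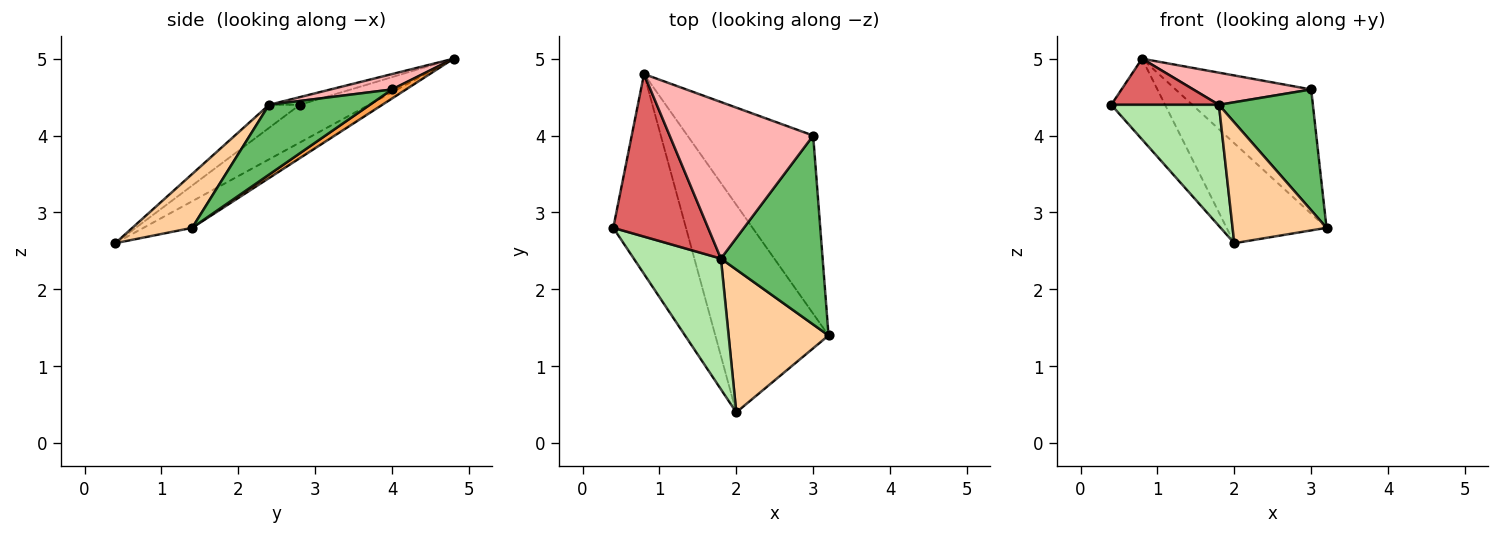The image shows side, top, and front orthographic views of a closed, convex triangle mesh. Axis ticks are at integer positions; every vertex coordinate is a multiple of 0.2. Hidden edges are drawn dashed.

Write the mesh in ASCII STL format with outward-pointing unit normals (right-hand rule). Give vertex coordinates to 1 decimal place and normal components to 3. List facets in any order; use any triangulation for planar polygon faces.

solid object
 facet normal -0.434 0.337 -0.835
  outer loop
   vertex 2.0 0.4 2.6
   vertex 0.4 2.8 4.4
   vertex 0.8 4.8 5.0
  endloop
 endfacet
 facet normal -0.207 0.424 -0.882
  outer loop
   vertex 2.0 0.4 2.6
   vertex 0.8 4.8 5.0
   vertex 3.2 1.4 2.8
  endloop
 endfacet
 facet normal 0.059 0.571 -0.819
  outer loop
   vertex 3.0 4.0 4.6
   vertex 3.2 1.4 2.8
   vertex 0.8 4.8 5.0
  endloop
 endfacet
 facet normal 0.380 -0.597 0.706
  outer loop
   vertex 1.8 2.4 4.4
   vertex 2.0 0.4 2.6
   vertex 3.2 1.4 2.8
  endloop
 endfacet
 facet normal 0.500 -0.466 0.729
  outer loop
   vertex 1.8 2.4 4.4
   vertex 3.2 1.4 2.8
   vertex 3.0 4.0 4.6
  endloop
 endfacet
 facet normal -0.191 -0.667 0.720
  outer loop
   vertex 1.8 2.4 4.4
   vertex 0.4 2.8 4.4
   vertex 2.0 0.4 2.6
  endloop
 endfacet
 facet normal -0.078 -0.272 0.959
  outer loop
   vertex 1.8 2.4 4.4
   vertex 0.8 4.8 5.0
   vertex 0.4 2.8 4.4
  endloop
 endfacet
 facet normal 0.104 -0.200 0.974
  outer loop
   vertex 1.8 2.4 4.4
   vertex 3.0 4.0 4.6
   vertex 0.8 4.8 5.0
  endloop
 endfacet
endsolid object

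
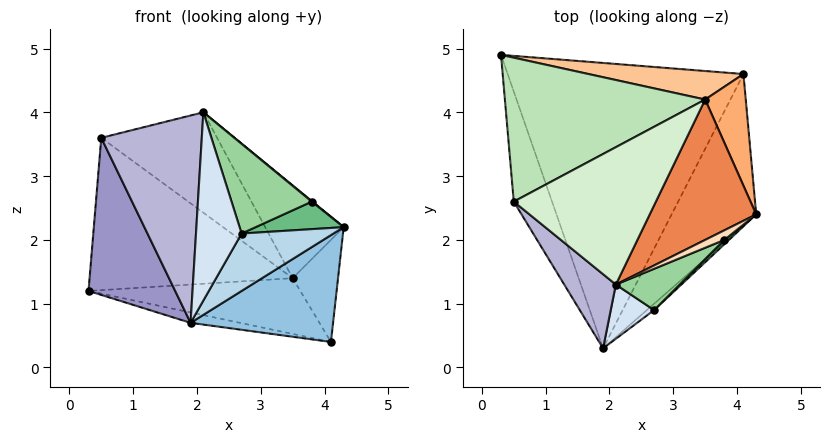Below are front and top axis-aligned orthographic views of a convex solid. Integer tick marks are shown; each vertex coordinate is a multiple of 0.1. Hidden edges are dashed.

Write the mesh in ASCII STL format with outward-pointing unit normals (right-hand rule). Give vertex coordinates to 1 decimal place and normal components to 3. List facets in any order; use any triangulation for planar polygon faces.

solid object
 facet normal -0.203 0.036 -0.978
  outer loop
   vertex 4.1 4.6 0.4
   vertex 1.9 0.3 0.7
   vertex 0.3 4.9 1.2
  endloop
 endfacet
 facet normal 0.712 -0.404 -0.574
  outer loop
   vertex 4.1 4.6 0.4
   vertex 4.3 2.4 2.2
   vertex 1.9 0.3 0.7
  endloop
 endfacet
 facet normal 0.684 -0.725 -0.081
  outer loop
   vertex 2.7 0.9 2.1
   vertex 1.9 0.3 0.7
   vertex 4.3 2.4 2.2
  endloop
 endfacet
 facet normal 0.230 -0.935 0.269
  outer loop
   vertex 2.7 0.9 2.1
   vertex 2.1 1.3 4.0
   vertex 1.9 0.3 0.7
  endloop
 endfacet
 facet normal 0.377 0.511 0.773
  outer loop
   vertex 3.5 4.2 1.4
   vertex 2.1 1.3 4.0
   vertex 4.3 2.4 2.2
  endloop
 endfacet
 facet normal 0.615 0.532 0.582
  outer loop
   vertex 3.5 4.2 1.4
   vertex 4.3 2.4 2.2
   vertex 4.1 4.6 0.4
  endloop
 endfacet
 facet normal 0.164 0.878 0.450
  outer loop
   vertex 3.5 4.2 1.4
   vertex 4.1 4.6 0.4
   vertex 0.3 4.9 1.2
  endloop
 endfacet
 facet normal 0.646 -0.046 0.762
  outer loop
   vertex 3.8 2.0 2.6
   vertex 4.3 2.4 2.2
   vertex 2.1 1.3 4.0
  endloop
 endfacet
 facet normal 0.675 -0.728 0.116
  outer loop
   vertex 3.8 2.0 2.6
   vertex 2.7 0.9 2.1
   vertex 4.3 2.4 2.2
  endloop
 endfacet
 facet normal 0.583 -0.738 0.340
  outer loop
   vertex 3.8 2.0 2.6
   vertex 2.1 1.3 4.0
   vertex 2.7 0.9 2.1
  endloop
 endfacet
 facet normal 0.115 0.722 0.682
  outer loop
   vertex 0.5 2.6 3.6
   vertex 3.5 4.2 1.4
   vertex 0.3 4.9 1.2
  endloop
 endfacet
 facet normal 0.267 0.568 0.778
  outer loop
   vertex 0.5 2.6 3.6
   vertex 2.1 1.3 4.0
   vertex 3.5 4.2 1.4
  endloop
 endfacet
 facet normal -0.930 -0.301 -0.211
  outer loop
   vertex 0.5 2.6 3.6
   vertex 0.3 4.9 1.2
   vertex 1.9 0.3 0.7
  endloop
 endfacet
 facet normal -0.647 -0.718 0.257
  outer loop
   vertex 0.5 2.6 3.6
   vertex 1.9 0.3 0.7
   vertex 2.1 1.3 4.0
  endloop
 endfacet
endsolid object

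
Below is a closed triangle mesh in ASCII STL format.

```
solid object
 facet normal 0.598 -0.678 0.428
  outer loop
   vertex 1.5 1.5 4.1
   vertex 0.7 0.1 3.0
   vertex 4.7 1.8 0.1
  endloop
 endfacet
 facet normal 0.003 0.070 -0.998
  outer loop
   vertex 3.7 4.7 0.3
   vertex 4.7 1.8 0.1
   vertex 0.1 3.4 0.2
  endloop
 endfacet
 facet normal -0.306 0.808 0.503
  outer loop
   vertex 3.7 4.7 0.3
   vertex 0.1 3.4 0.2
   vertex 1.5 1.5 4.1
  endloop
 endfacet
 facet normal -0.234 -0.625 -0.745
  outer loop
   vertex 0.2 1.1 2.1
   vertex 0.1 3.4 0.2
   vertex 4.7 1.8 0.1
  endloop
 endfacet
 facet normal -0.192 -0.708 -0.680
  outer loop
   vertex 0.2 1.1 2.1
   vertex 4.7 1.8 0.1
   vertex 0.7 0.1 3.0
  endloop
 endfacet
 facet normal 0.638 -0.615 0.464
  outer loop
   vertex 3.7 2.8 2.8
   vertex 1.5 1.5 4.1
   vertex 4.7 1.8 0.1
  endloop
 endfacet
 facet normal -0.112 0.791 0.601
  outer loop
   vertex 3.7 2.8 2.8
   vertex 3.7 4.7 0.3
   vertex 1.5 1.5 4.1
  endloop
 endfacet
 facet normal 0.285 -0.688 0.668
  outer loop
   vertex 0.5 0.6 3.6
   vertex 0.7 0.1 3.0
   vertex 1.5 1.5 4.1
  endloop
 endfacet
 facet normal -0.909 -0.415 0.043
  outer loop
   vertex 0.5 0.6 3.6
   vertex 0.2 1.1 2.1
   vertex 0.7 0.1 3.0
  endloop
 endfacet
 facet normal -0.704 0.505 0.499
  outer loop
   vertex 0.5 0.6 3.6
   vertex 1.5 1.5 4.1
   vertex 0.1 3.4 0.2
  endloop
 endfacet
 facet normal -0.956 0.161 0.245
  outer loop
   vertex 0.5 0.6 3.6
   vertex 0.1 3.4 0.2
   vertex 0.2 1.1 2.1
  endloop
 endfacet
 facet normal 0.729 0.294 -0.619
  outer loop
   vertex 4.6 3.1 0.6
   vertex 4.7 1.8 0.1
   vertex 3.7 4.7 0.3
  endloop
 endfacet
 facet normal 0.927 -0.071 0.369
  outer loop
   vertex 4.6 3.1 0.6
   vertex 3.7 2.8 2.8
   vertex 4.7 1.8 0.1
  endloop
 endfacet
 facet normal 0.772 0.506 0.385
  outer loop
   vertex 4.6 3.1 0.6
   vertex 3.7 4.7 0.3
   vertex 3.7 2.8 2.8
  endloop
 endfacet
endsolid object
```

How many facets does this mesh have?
14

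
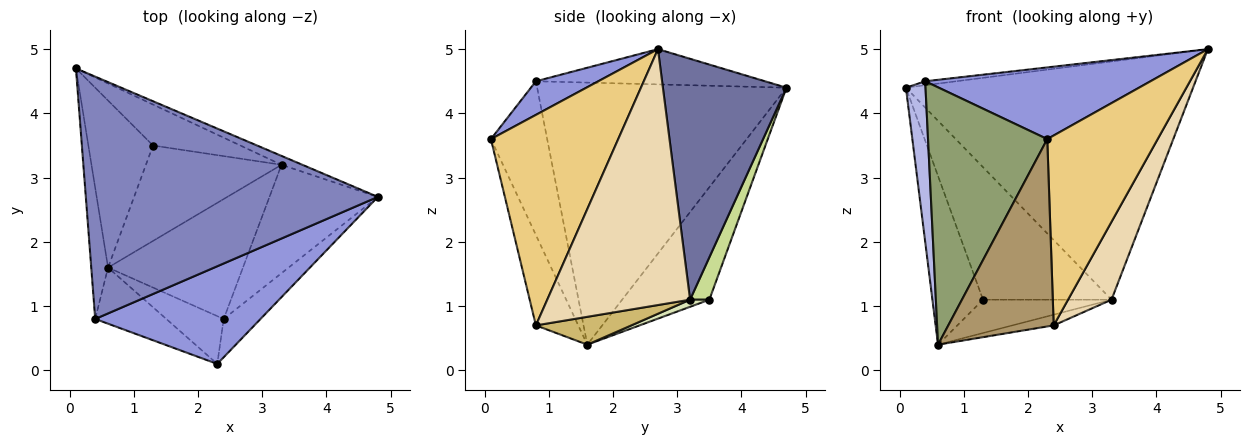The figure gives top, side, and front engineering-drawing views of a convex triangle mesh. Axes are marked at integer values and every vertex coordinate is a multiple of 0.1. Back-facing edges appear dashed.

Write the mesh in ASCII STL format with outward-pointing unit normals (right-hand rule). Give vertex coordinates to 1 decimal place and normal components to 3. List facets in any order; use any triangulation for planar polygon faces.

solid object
 facet normal 0.395 0.918 -0.034
  outer loop
   vertex 3.3 3.2 1.1
   vertex 0.1 4.7 4.4
   vertex 4.8 2.7 5.0
  endloop
 endfacet
 facet normal -0.120 0.016 0.993
  outer loop
   vertex 0.4 0.8 4.5
   vertex 4.8 2.7 5.0
   vertex 0.1 4.7 4.4
  endloop
 endfacet
 facet normal 0.162 -0.584 0.796
  outer loop
   vertex 0.4 0.8 4.5
   vertex 2.3 0.1 3.6
   vertex 4.8 2.7 5.0
  endloop
 endfacet
 facet normal -0.995 -0.078 -0.064
  outer loop
   vertex 0.4 0.8 4.5
   vertex 0.1 4.7 4.4
   vertex 0.6 1.6 0.4
  endloop
 endfacet
 facet normal -0.419 -0.887 -0.194
  outer loop
   vertex 0.4 0.8 4.5
   vertex 0.6 1.6 0.4
   vertex 2.3 0.1 3.6
  endloop
 endfacet
 facet normal -0.775 0.449 -0.445
  outer loop
   vertex 1.3 3.5 1.1
   vertex 0.6 1.6 0.4
   vertex 0.1 4.7 4.4
  endloop
 endfacet
 facet normal 0.142 0.946 -0.292
  outer loop
   vertex 1.3 3.5 1.1
   vertex 0.1 4.7 4.4
   vertex 3.3 3.2 1.1
  endloop
 endfacet
 facet normal 0.049 0.329 -0.943
  outer loop
   vertex 1.3 3.5 1.1
   vertex 3.3 3.2 1.1
   vertex 0.6 1.6 0.4
  endloop
 endfacet
 facet normal -0.363 -0.903 -0.230
  outer loop
   vertex 2.4 0.8 0.7
   vertex 2.3 0.1 3.6
   vertex 0.6 1.6 0.4
  endloop
 endfacet
 facet normal 0.201 0.087 -0.976
  outer loop
   vertex 2.4 0.8 0.7
   vertex 0.6 1.6 0.4
   vertex 3.3 3.2 1.1
  endloop
 endfacet
 facet normal 0.749 -0.650 -0.131
  outer loop
   vertex 2.4 0.8 0.7
   vertex 4.8 2.7 5.0
   vertex 2.3 0.1 3.6
  endloop
 endfacet
 facet normal 0.887 -0.270 -0.376
  outer loop
   vertex 2.4 0.8 0.7
   vertex 3.3 3.2 1.1
   vertex 4.8 2.7 5.0
  endloop
 endfacet
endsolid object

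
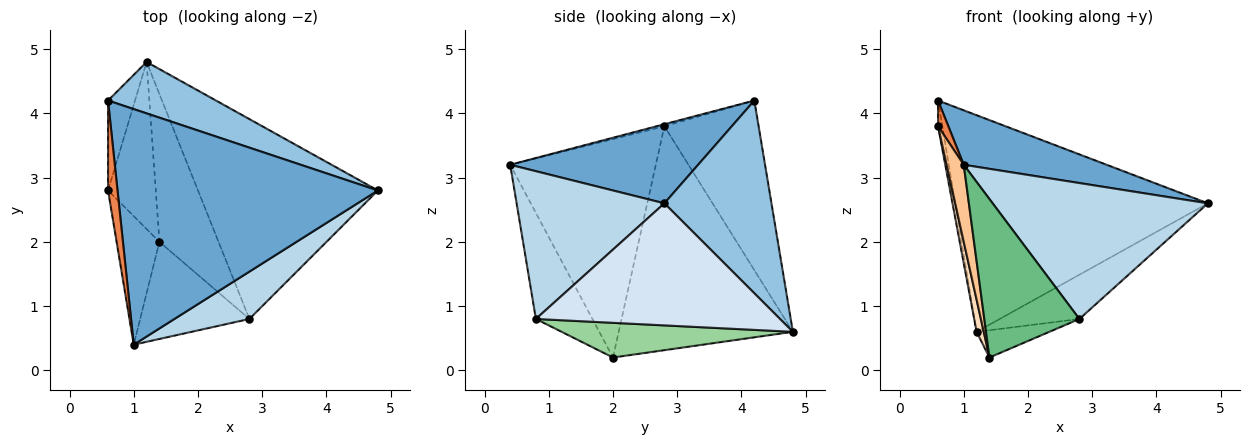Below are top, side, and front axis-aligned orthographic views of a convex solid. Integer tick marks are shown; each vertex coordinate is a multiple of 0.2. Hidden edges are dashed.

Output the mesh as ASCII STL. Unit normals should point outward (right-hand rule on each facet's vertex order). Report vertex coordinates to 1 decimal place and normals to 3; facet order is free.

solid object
 facet normal 0.284 -0.216 0.934
  outer loop
   vertex 1.0 0.4 3.2
   vertex 4.8 2.8 2.6
   vertex 0.6 4.2 4.2
  endloop
 endfacet
 facet normal 0.381 0.900 0.213
  outer loop
   vertex 1.2 4.8 0.6
   vertex 0.6 4.2 4.2
   vertex 4.8 2.8 2.6
  endloop
 endfacet
 facet normal 0.544 -0.792 0.276
  outer loop
   vertex 2.8 0.8 0.8
   vertex 4.8 2.8 2.6
   vertex 1.0 0.4 3.2
  endloop
 endfacet
 facet normal 0.552 0.180 -0.814
  outer loop
   vertex 2.8 0.8 0.8
   vertex 1.2 4.8 0.6
   vertex 4.8 2.8 2.6
  endloop
 endfacet
 facet normal -0.202 -0.269 0.942
  outer loop
   vertex 0.6 2.8 3.8
   vertex 1.0 0.4 3.2
   vertex 0.6 4.2 4.2
  endloop
 endfacet
 facet normal -0.987 0.045 -0.157
  outer loop
   vertex 0.6 2.8 3.8
   vertex 0.6 4.2 4.2
   vertex 1.2 4.8 0.6
  endloop
 endfacet
 facet normal -0.975 -0.115 -0.191
  outer loop
   vertex 1.4 2.0 0.2
   vertex 1.0 0.4 3.2
   vertex 0.6 2.8 3.8
  endloop
 endfacet
 facet normal -0.977 -0.040 -0.208
  outer loop
   vertex 1.4 2.0 0.2
   vertex 0.6 2.8 3.8
   vertex 1.2 4.8 0.6
  endloop
 endfacet
 facet normal -0.452 -0.761 -0.466
  outer loop
   vertex 1.4 2.0 0.2
   vertex 2.8 0.8 0.8
   vertex 1.0 0.4 3.2
  endloop
 endfacet
 facet normal 0.500 0.157 -0.852
  outer loop
   vertex 1.4 2.0 0.2
   vertex 1.2 4.8 0.6
   vertex 2.8 0.8 0.8
  endloop
 endfacet
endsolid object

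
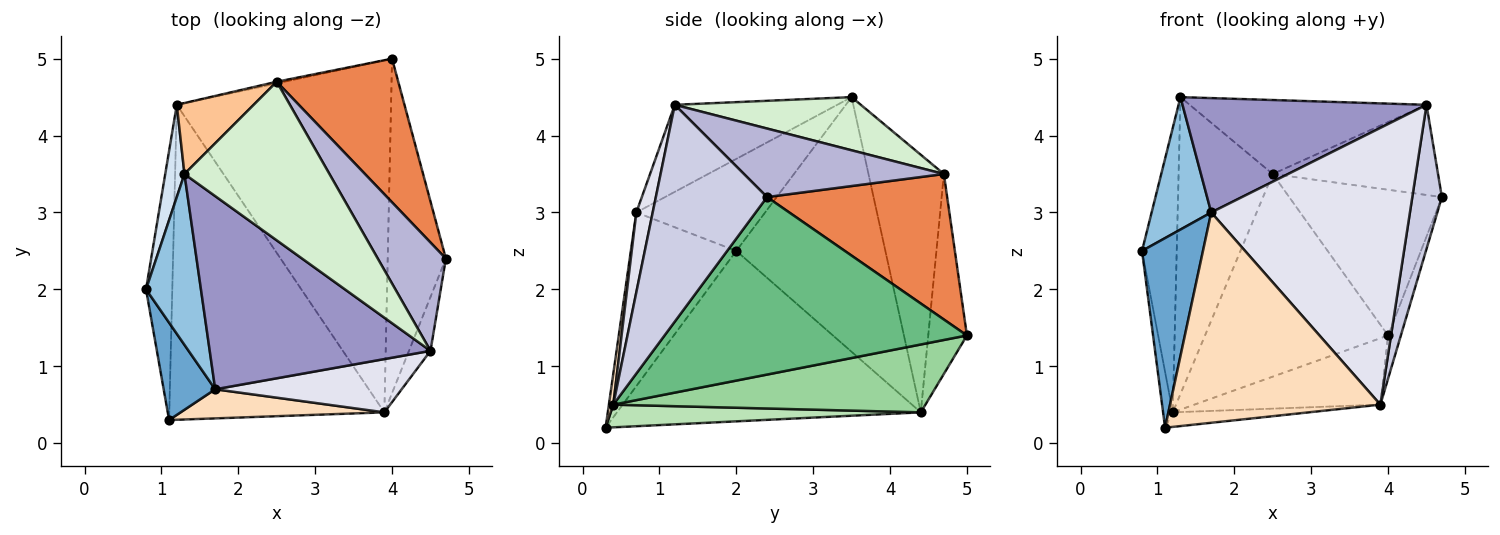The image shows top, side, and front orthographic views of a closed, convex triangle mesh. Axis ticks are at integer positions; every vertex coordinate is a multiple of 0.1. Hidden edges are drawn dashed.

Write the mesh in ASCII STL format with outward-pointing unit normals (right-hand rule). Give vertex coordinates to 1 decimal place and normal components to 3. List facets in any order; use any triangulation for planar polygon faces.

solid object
 facet normal -0.838 -0.485 0.249
  outer loop
   vertex 1.7 0.7 3.0
   vertex 0.8 2.0 2.5
   vertex 1.1 0.3 0.2
  endloop
 endfacet
 facet normal -0.798 -0.369 0.476
  outer loop
   vertex 1.7 0.7 3.0
   vertex 1.3 3.5 4.5
   vertex 0.8 2.0 2.5
  endloop
 endfacet
 facet normal -0.988 0.032 -0.152
  outer loop
   vertex 1.2 4.4 0.4
   vertex 1.1 0.3 0.2
   vertex 0.8 2.0 2.5
  endloop
 endfacet
 facet normal -0.971 0.226 0.073
  outer loop
   vertex 1.2 4.4 0.4
   vertex 0.8 2.0 2.5
   vertex 1.3 3.5 4.5
  endloop
 endfacet
 facet normal 0.643 0.545 0.537
  outer loop
   vertex 2.5 4.7 3.5
   vertex 4.7 2.4 3.2
   vertex 4.0 5.0 1.4
  endloop
 endfacet
 facet normal -0.207 0.978 -0.008
  outer loop
   vertex 2.5 4.7 3.5
   vertex 4.0 5.0 1.4
   vertex 1.2 4.4 0.4
  endloop
 endfacet
 facet normal -0.614 0.767 0.183
  outer loop
   vertex 2.5 4.7 3.5
   vertex 1.2 4.4 0.4
   vertex 1.3 3.5 4.5
  endloop
 endfacet
 facet normal 0.021 -0.990 0.137
  outer loop
   vertex 3.9 0.4 0.5
   vertex 1.7 0.7 3.0
   vertex 1.1 0.3 0.2
  endloop
 endfacet
 facet normal 0.950 0.040 -0.311
  outer loop
   vertex 3.9 0.4 0.5
   vertex 4.0 5.0 1.4
   vertex 4.7 2.4 3.2
  endloop
 endfacet
 facet normal 0.297 0.177 -0.938
  outer loop
   vertex 3.9 0.4 0.5
   vertex 1.2 4.4 0.4
   vertex 4.0 5.0 1.4
  endloop
 endfacet
 facet normal 0.105 0.046 -0.993
  outer loop
   vertex 3.9 0.4 0.5
   vertex 1.1 0.3 0.2
   vertex 1.2 4.4 0.4
  endloop
 endfacet
 facet normal 0.315 0.401 0.860
  outer loop
   vertex 4.5 1.2 4.4
   vertex 2.5 4.7 3.5
   vertex 1.3 3.5 4.5
  endloop
 endfacet
 facet normal -0.321 -0.482 0.815
  outer loop
   vertex 4.5 1.2 4.4
   vertex 1.3 3.5 4.5
   vertex 1.7 0.7 3.0
  endloop
 endfacet
 facet normal 0.612 0.506 0.608
  outer loop
   vertex 4.5 1.2 4.4
   vertex 4.7 2.4 3.2
   vertex 2.5 4.7 3.5
  endloop
 endfacet
 facet normal 0.962 -0.256 -0.096
  outer loop
   vertex 4.5 1.2 4.4
   vertex 3.9 0.4 0.5
   vertex 4.7 2.4 3.2
  endloop
 endfacet
 facet normal 0.081 -0.979 0.188
  outer loop
   vertex 4.5 1.2 4.4
   vertex 1.7 0.7 3.0
   vertex 3.9 0.4 0.5
  endloop
 endfacet
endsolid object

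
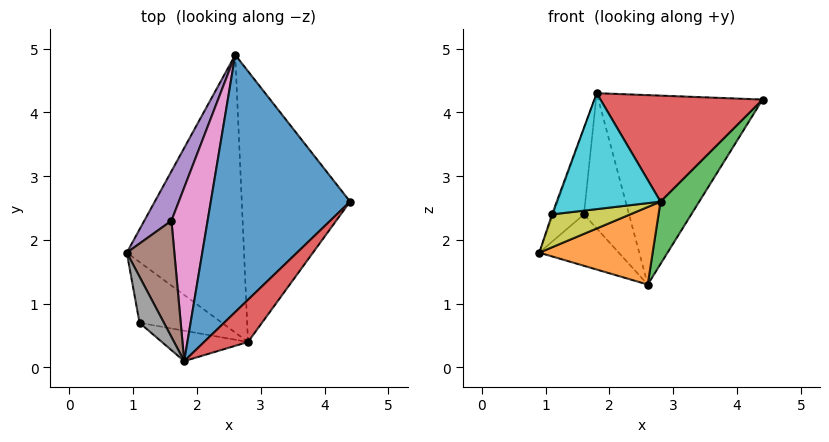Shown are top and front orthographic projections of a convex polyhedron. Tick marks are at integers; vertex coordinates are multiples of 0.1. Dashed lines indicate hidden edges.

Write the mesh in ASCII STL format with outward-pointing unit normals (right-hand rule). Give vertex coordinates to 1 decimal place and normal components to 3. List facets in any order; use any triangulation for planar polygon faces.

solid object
 facet normal -0.475 0.522 0.709
  outer loop
   vertex 1.8 0.1 4.3
   vertex 4.4 2.6 4.2
   vertex 2.6 4.9 1.3
  endloop
 endfacet
 facet normal 0.203 -0.263 -0.943
  outer loop
   vertex 2.8 0.4 2.6
   vertex 0.9 1.8 1.8
   vertex 2.6 4.9 1.3
  endloop
 endfacet
 facet normal 0.789 -0.138 -0.599
  outer loop
   vertex 2.8 0.4 2.6
   vertex 2.6 4.9 1.3
   vertex 4.4 2.6 4.2
  endloop
 endfacet
 facet normal 0.672 -0.688 0.274
  outer loop
   vertex 2.8 0.4 2.6
   vertex 4.4 2.6 4.2
   vertex 1.8 0.1 4.3
  endloop
 endfacet
 facet normal -0.743 0.482 0.465
  outer loop
   vertex 1.6 2.3 2.4
   vertex 2.6 4.9 1.3
   vertex 0.9 1.8 1.8
  endloop
 endfacet
 facet normal -0.744 0.397 0.538
  outer loop
   vertex 1.6 2.3 2.4
   vertex 0.9 1.8 1.8
   vertex 1.8 0.1 4.3
  endloop
 endfacet
 facet normal -0.590 0.496 0.637
  outer loop
   vertex 1.6 2.3 2.4
   vertex 1.8 0.1 4.3
   vertex 2.6 4.9 1.3
  endloop
 endfacet
 facet normal -0.936 0.022 0.352
  outer loop
   vertex 1.1 0.7 2.4
   vertex 1.8 0.1 4.3
   vertex 0.9 1.8 1.8
  endloop
 endfacet
 facet normal 0.019 -0.476 -0.879
  outer loop
   vertex 1.1 0.7 2.4
   vertex 0.9 1.8 1.8
   vertex 2.8 0.4 2.6
  endloop
 endfacet
 facet normal -0.139 -0.958 -0.251
  outer loop
   vertex 1.1 0.7 2.4
   vertex 2.8 0.4 2.6
   vertex 1.8 0.1 4.3
  endloop
 endfacet
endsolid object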